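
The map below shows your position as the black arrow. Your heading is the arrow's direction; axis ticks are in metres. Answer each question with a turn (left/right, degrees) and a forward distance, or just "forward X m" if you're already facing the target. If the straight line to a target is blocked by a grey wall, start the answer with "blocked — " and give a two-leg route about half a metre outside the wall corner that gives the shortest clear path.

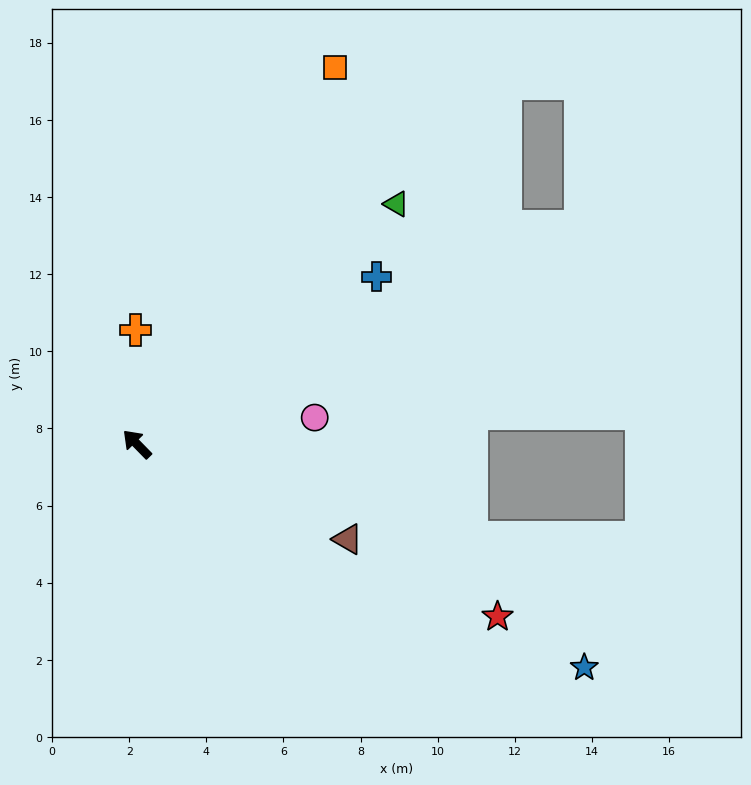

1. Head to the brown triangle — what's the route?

turn right 159°, forward 6.0 m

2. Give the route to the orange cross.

turn right 44°, forward 3.0 m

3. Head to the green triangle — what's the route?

turn right 92°, forward 9.2 m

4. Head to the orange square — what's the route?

turn right 72°, forward 11.0 m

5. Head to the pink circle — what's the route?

turn right 126°, forward 4.7 m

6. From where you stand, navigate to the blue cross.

turn right 99°, forward 7.6 m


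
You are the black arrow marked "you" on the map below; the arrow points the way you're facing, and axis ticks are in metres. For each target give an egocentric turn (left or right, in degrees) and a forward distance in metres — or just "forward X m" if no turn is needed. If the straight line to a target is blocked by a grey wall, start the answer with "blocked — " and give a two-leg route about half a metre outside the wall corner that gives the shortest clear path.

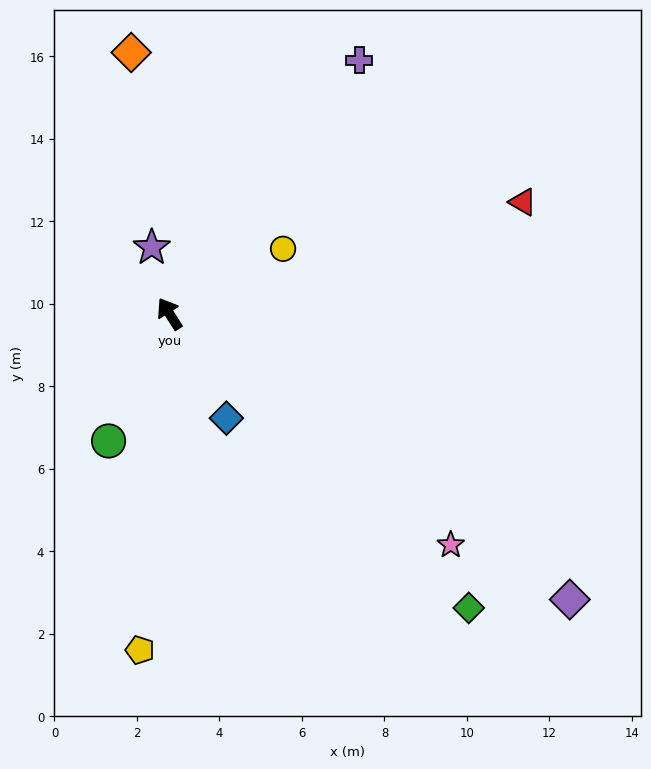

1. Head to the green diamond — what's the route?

turn right 167°, forward 10.2 m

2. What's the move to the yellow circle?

turn right 93°, forward 3.2 m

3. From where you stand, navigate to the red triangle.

turn right 105°, forward 9.0 m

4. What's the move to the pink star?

turn right 162°, forward 8.8 m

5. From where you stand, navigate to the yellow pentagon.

turn left 143°, forward 8.2 m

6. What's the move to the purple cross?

turn right 69°, forward 7.7 m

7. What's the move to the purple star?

turn right 17°, forward 1.7 m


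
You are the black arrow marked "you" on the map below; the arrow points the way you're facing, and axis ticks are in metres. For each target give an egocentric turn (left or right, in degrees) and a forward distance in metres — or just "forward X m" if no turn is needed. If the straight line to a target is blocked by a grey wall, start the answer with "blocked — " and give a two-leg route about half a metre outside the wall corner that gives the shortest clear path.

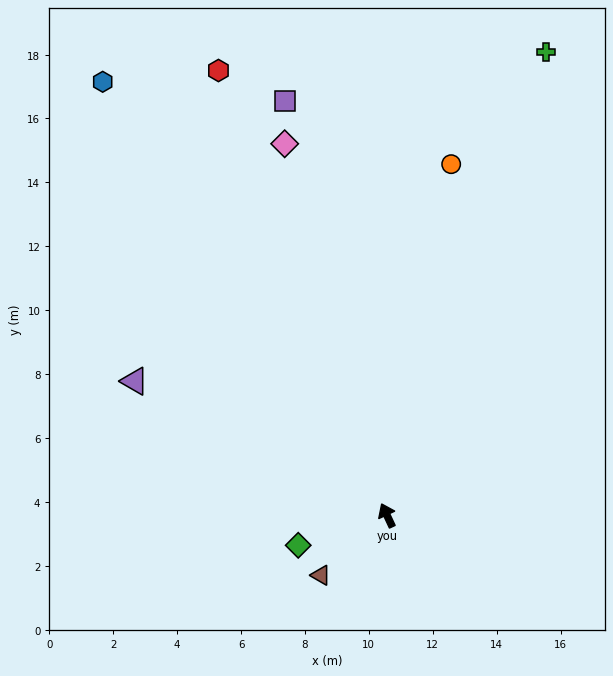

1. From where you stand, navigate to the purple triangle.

turn left 37°, forward 8.9 m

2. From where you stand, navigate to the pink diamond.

turn right 10°, forward 12.1 m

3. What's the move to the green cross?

turn right 44°, forward 15.3 m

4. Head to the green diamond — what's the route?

turn left 84°, forward 2.9 m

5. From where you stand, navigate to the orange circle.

turn right 35°, forward 11.2 m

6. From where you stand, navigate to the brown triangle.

turn left 107°, forward 2.8 m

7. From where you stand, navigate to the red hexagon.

turn right 4°, forward 14.9 m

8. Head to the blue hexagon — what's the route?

turn left 8°, forward 16.2 m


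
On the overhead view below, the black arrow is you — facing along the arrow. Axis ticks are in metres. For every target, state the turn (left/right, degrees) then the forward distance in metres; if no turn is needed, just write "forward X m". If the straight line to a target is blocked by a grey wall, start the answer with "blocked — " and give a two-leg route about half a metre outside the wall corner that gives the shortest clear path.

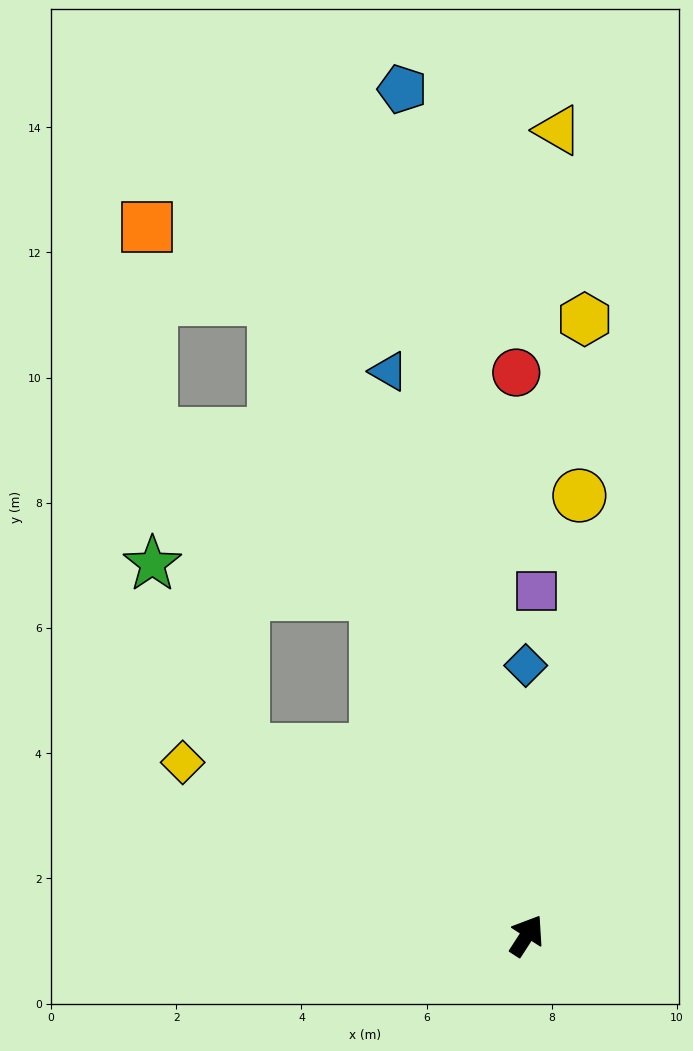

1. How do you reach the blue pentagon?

turn left 41°, forward 13.7 m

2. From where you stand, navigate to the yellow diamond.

turn left 96°, forward 6.2 m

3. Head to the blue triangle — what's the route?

turn left 47°, forward 9.3 m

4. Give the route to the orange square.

blocked — turn left 54°, forward 10.9 m, then turn left 40°, forward 2.3 m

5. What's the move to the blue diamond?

turn left 33°, forward 4.3 m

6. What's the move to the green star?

blocked — turn left 90°, forward 5.4 m, then turn right 31°, forward 3.3 m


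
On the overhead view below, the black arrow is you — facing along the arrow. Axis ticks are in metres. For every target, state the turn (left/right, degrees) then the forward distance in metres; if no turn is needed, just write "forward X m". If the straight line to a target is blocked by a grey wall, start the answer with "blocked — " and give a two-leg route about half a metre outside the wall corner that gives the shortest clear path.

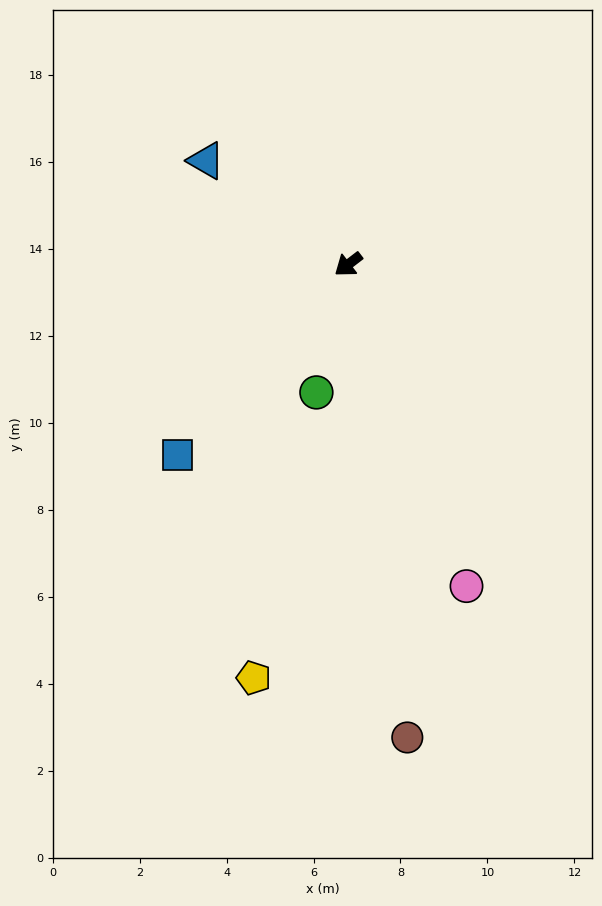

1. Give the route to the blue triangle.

turn right 74°, forward 4.0 m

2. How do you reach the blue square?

turn left 11°, forward 5.9 m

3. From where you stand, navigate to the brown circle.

turn left 60°, forward 11.0 m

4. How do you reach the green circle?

turn left 39°, forward 3.0 m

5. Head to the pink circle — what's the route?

turn left 73°, forward 7.9 m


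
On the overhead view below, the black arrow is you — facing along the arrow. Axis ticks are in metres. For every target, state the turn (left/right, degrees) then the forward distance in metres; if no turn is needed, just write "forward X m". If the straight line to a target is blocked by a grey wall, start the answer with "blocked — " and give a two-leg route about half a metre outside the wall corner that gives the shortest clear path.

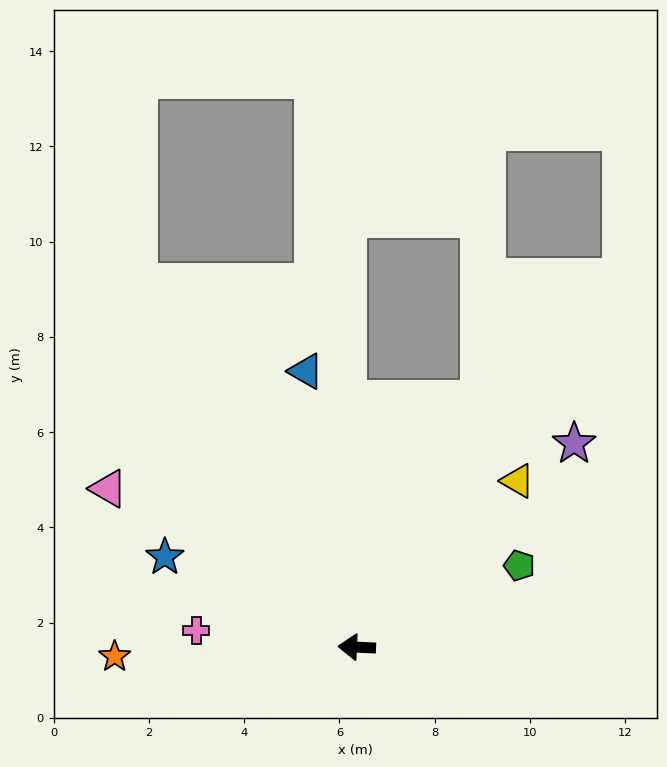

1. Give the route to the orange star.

turn left 5°, forward 5.1 m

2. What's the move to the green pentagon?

turn right 151°, forward 3.8 m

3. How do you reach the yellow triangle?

turn right 131°, forward 4.9 m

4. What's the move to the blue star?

turn right 23°, forward 4.5 m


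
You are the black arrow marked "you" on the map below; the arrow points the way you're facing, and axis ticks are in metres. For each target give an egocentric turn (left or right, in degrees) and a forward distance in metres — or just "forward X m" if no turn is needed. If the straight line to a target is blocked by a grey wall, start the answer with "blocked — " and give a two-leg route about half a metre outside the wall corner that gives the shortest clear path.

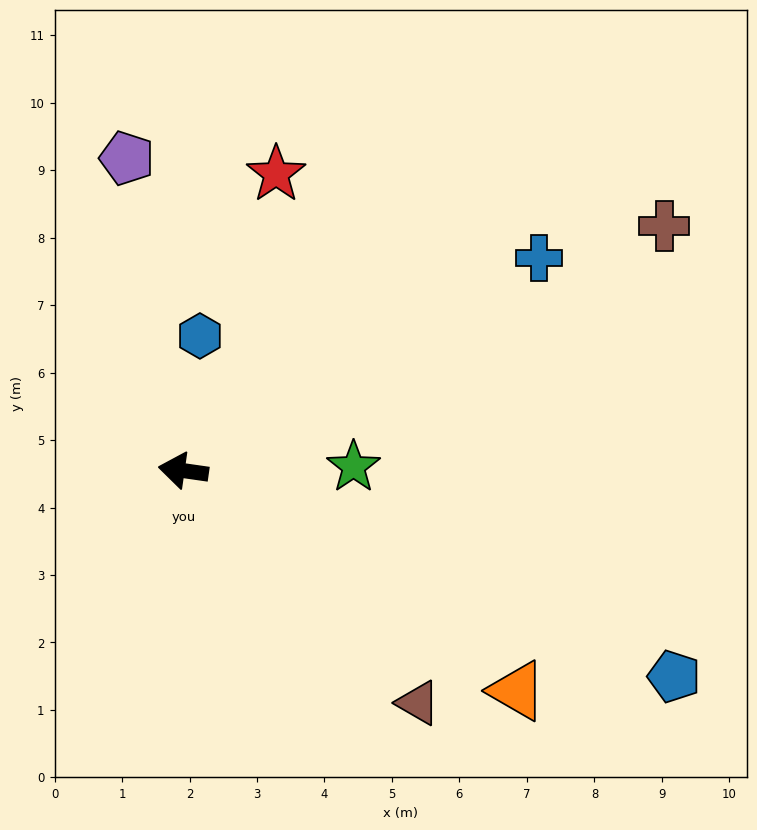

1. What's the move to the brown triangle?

turn left 143°, forward 4.9 m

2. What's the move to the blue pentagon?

turn left 165°, forward 7.9 m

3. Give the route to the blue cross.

turn right 141°, forward 6.1 m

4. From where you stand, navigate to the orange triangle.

turn left 155°, forward 5.9 m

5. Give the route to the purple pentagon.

turn right 72°, forward 4.7 m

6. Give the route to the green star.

turn right 171°, forward 2.5 m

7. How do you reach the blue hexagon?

turn right 89°, forward 2.0 m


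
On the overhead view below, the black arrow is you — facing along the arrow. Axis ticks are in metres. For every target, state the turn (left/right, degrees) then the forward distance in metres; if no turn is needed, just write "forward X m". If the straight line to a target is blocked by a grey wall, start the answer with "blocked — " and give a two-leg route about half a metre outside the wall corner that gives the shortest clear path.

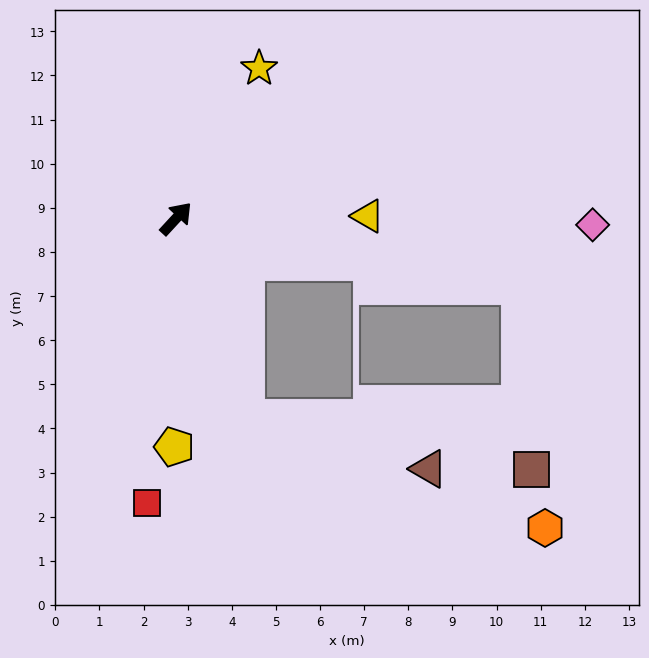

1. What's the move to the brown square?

blocked — turn right 59°, forward 7.9 m, then turn right 75°, forward 4.2 m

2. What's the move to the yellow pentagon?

turn right 138°, forward 5.2 m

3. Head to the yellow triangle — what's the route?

turn right 47°, forward 4.3 m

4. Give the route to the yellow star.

turn left 14°, forward 3.9 m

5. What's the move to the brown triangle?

blocked — turn right 118°, forward 4.8 m, then turn left 55°, forward 4.3 m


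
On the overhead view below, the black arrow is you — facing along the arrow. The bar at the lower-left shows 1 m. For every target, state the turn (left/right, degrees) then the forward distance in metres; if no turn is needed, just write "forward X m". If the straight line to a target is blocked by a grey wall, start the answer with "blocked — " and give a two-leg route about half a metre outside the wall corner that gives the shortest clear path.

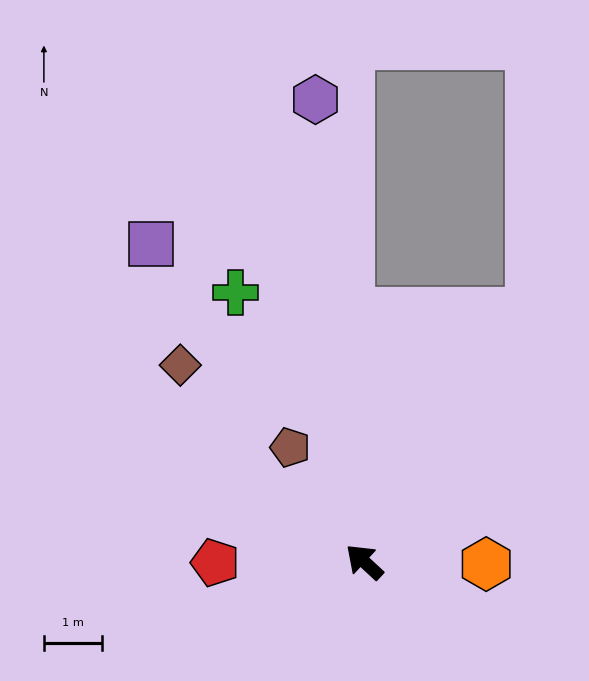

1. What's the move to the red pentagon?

turn left 43°, forward 2.6 m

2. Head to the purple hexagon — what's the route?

turn right 41°, forward 8.0 m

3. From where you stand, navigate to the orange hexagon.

turn right 138°, forward 2.1 m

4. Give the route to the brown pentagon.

turn right 14°, forward 2.3 m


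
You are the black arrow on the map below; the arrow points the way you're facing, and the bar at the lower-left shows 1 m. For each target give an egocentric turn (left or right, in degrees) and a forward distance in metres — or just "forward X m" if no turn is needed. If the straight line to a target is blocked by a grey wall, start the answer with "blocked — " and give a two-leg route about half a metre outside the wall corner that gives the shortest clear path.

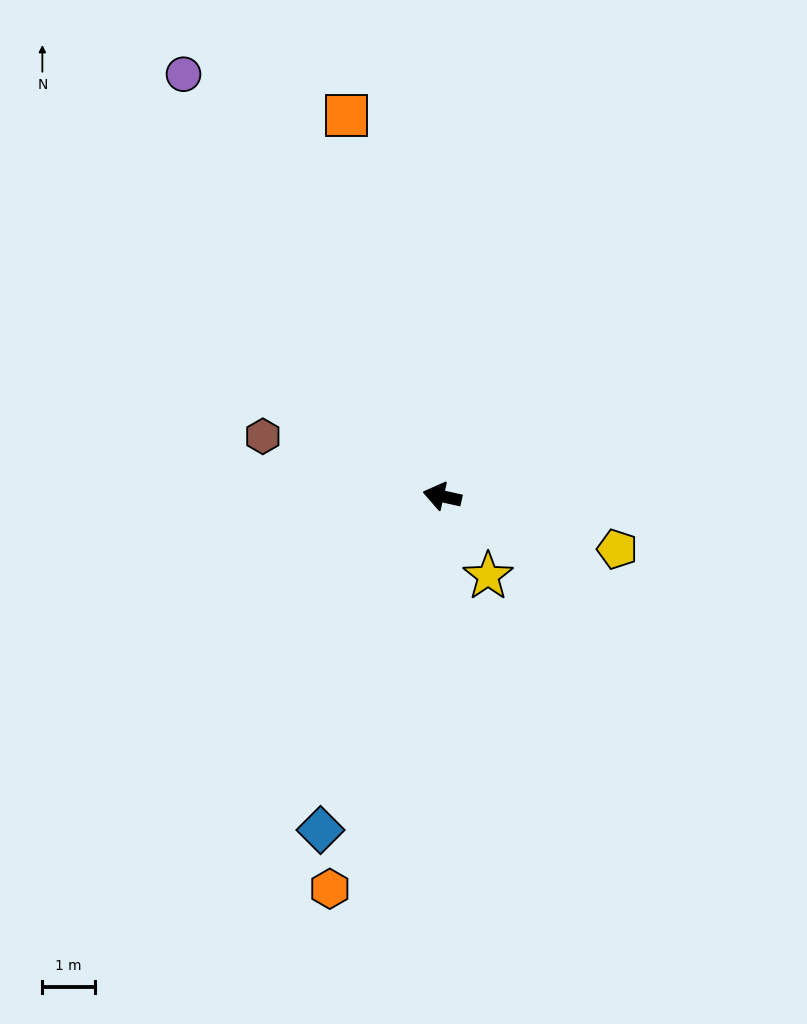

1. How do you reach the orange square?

turn right 63°, forward 7.5 m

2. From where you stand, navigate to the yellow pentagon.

turn left 176°, forward 3.5 m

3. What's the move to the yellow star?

turn left 132°, forward 1.8 m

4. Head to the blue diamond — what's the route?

turn left 82°, forward 6.8 m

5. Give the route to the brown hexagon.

turn right 6°, forward 3.6 m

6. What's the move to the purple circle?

turn right 46°, forward 9.5 m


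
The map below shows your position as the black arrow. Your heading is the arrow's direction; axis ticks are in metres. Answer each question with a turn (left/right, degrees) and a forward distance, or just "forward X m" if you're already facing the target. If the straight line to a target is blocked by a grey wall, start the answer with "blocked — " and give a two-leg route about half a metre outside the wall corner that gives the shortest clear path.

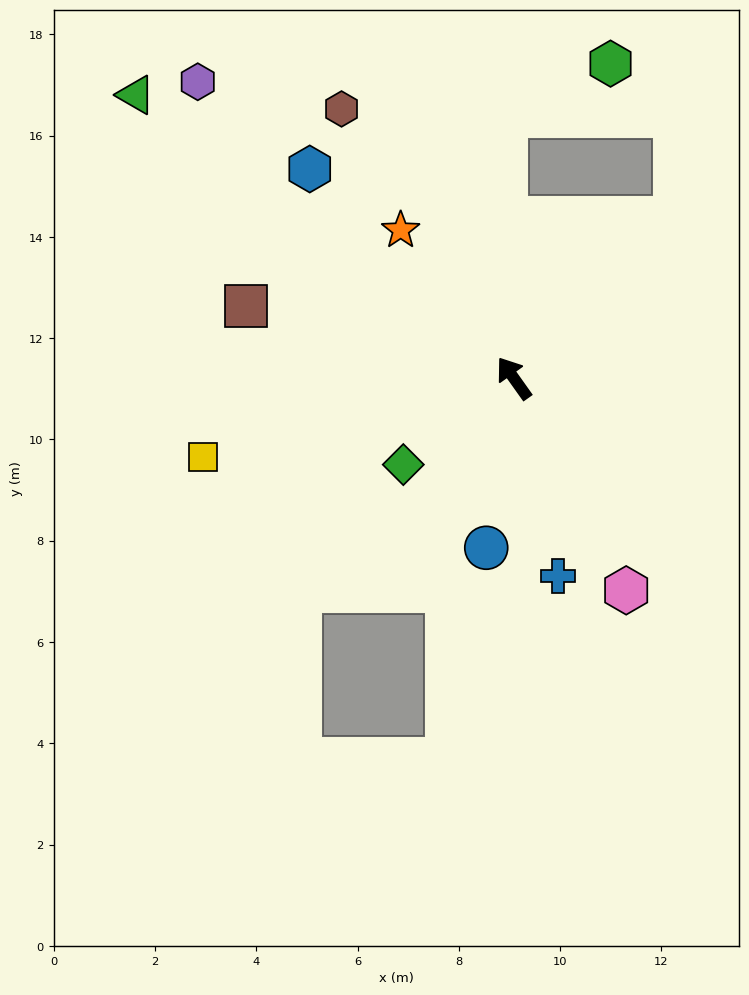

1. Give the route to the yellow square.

turn left 69°, forward 6.3 m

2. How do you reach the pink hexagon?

turn left 172°, forward 4.7 m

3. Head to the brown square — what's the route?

turn left 40°, forward 5.5 m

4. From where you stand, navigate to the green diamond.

turn left 93°, forward 2.8 m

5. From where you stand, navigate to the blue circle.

turn left 135°, forward 3.4 m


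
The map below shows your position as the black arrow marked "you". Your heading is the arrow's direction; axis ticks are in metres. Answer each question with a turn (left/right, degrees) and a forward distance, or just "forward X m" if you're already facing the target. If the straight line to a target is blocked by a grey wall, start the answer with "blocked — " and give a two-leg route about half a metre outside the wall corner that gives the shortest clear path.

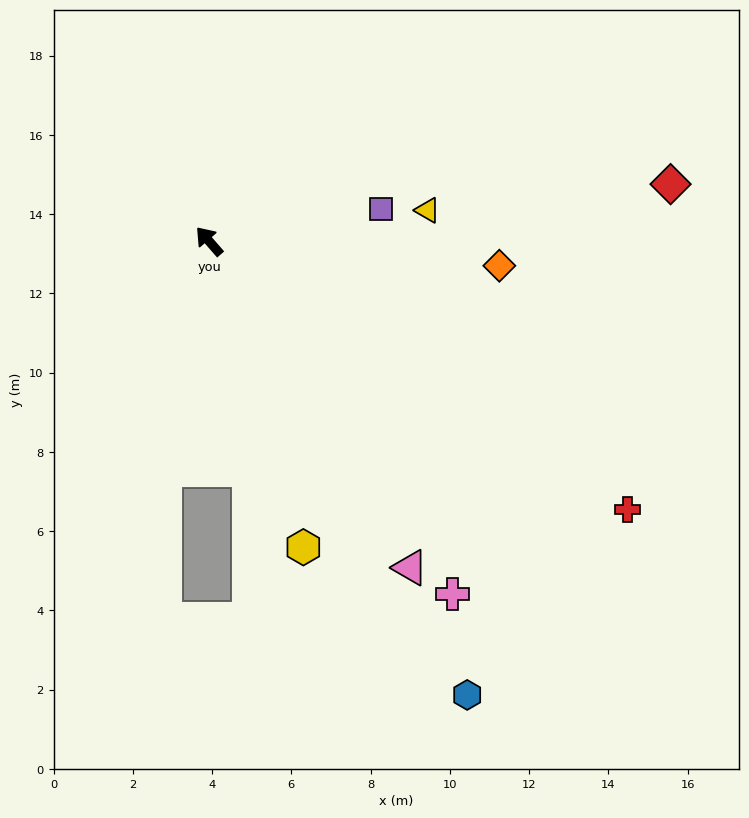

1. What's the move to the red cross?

turn right 164°, forward 12.5 m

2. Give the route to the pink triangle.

turn left 171°, forward 9.7 m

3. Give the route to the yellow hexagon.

turn left 156°, forward 8.1 m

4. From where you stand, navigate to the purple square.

turn right 120°, forward 4.4 m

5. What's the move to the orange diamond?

turn right 136°, forward 7.4 m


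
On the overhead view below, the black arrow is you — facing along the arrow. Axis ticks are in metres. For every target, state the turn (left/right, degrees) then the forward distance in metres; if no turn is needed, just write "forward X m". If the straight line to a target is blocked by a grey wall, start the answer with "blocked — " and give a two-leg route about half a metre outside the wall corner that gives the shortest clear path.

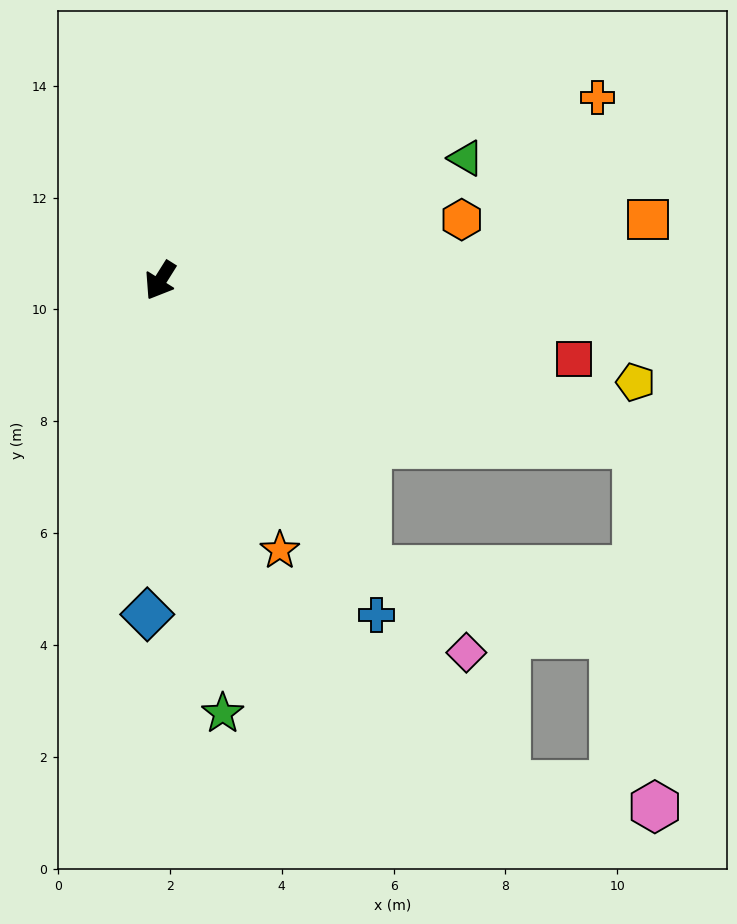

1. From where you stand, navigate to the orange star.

turn left 56°, forward 5.3 m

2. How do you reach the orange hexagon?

turn left 134°, forward 5.5 m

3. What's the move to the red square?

turn left 111°, forward 7.5 m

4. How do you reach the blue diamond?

turn left 30°, forward 6.0 m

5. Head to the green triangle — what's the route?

turn left 144°, forward 5.9 m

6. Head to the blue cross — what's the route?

turn left 65°, forward 7.1 m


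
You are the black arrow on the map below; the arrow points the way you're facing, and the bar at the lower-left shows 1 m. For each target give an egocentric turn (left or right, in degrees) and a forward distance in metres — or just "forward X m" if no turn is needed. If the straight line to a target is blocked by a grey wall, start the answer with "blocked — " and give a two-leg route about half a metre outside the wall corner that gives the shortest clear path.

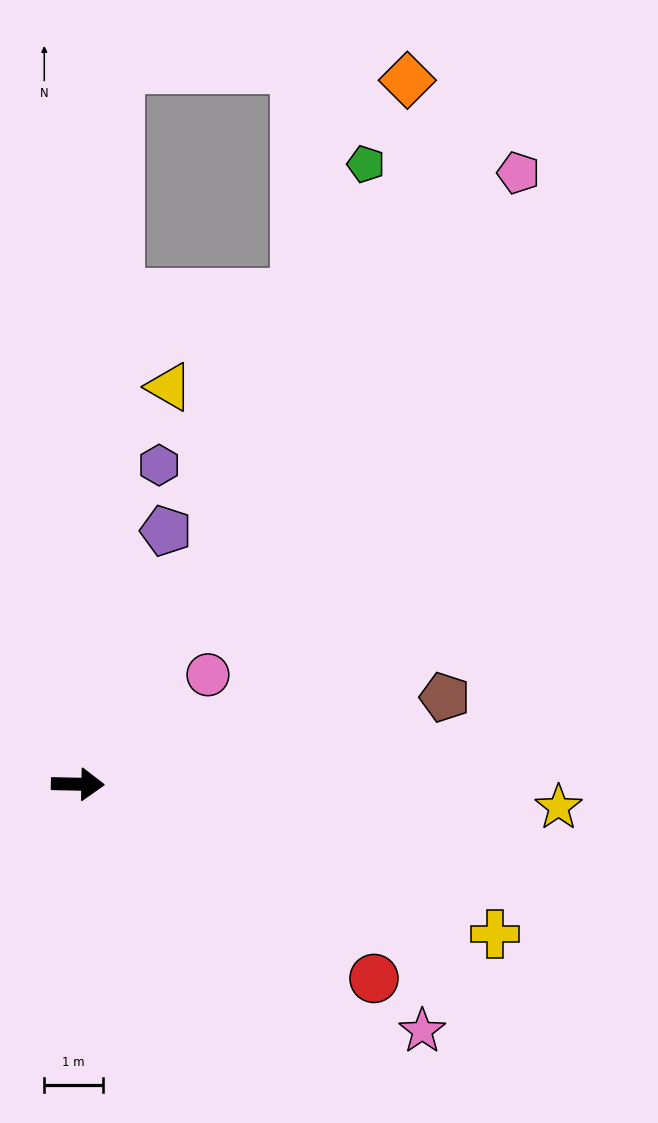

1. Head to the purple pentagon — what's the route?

turn left 72°, forward 4.6 m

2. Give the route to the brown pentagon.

turn left 15°, forward 6.5 m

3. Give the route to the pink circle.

turn left 41°, forward 2.9 m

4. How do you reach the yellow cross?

turn right 19°, forward 7.6 m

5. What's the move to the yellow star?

forward 8.2 m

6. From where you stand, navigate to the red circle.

turn right 32°, forward 6.1 m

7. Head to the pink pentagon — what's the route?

turn left 55°, forward 12.9 m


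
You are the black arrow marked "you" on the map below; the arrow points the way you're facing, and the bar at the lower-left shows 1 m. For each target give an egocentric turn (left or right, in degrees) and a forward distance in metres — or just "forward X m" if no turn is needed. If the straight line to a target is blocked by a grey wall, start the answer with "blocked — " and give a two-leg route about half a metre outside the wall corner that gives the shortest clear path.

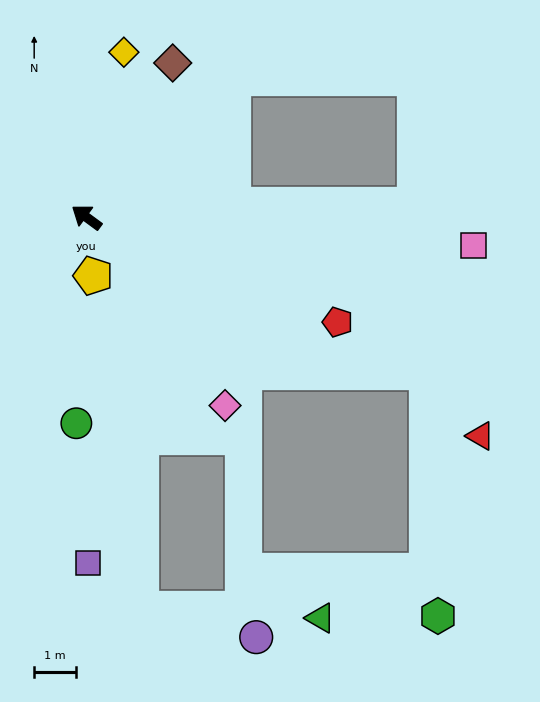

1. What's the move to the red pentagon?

turn right 166°, forward 6.5 m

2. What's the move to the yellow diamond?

turn right 66°, forward 4.0 m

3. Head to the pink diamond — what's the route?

turn left 163°, forward 5.6 m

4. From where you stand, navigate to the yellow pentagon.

turn left 133°, forward 1.4 m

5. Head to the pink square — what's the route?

turn right 148°, forward 9.3 m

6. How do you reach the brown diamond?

turn right 83°, forward 4.2 m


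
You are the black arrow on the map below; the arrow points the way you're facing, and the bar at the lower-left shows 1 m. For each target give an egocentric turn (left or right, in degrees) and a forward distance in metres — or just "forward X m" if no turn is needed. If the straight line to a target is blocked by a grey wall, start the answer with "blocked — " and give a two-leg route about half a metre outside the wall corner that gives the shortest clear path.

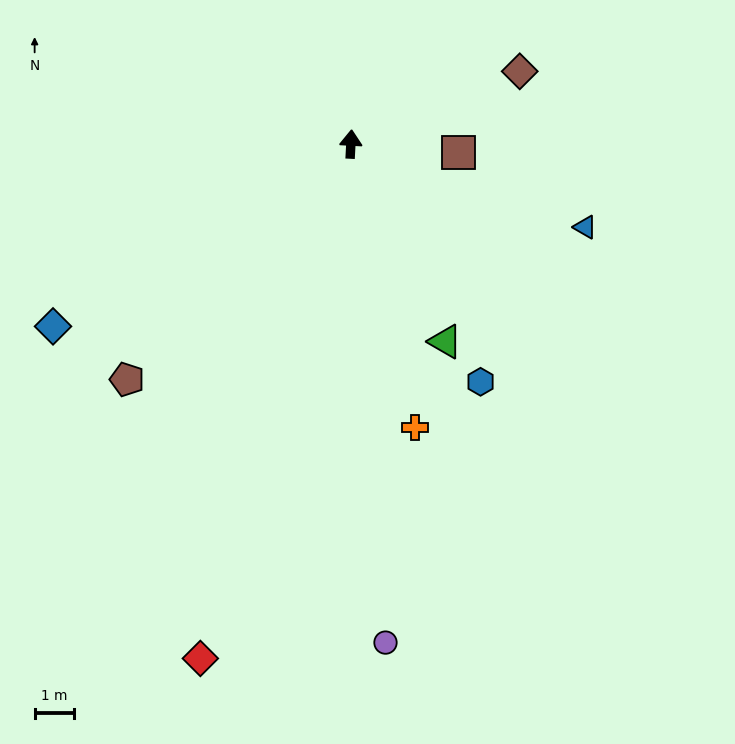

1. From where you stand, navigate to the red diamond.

turn left 167°, forward 13.6 m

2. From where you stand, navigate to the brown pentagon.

turn left 139°, forward 8.2 m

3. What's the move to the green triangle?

turn right 151°, forward 5.5 m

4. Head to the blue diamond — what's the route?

turn left 124°, forward 8.8 m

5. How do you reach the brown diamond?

turn right 64°, forward 4.7 m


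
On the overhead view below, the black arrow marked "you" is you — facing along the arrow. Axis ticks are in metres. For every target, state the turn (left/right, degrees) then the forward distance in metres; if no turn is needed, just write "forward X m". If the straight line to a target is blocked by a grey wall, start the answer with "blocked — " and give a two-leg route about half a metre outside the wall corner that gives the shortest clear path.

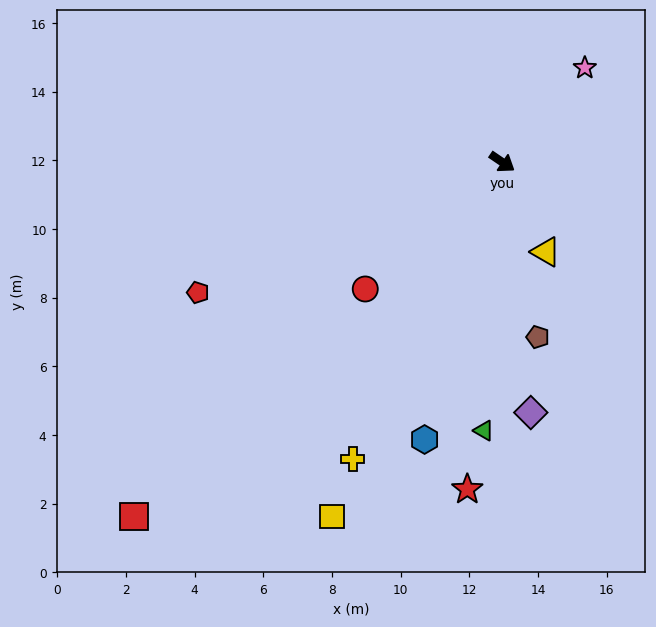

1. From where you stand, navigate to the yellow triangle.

turn right 30°, forward 2.9 m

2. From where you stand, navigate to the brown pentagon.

turn right 44°, forward 5.2 m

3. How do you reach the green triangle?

turn right 60°, forward 7.8 m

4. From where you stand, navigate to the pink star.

turn left 83°, forward 3.7 m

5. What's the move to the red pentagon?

turn right 123°, forward 9.6 m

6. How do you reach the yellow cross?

turn right 83°, forward 9.7 m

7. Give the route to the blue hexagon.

turn right 71°, forward 8.4 m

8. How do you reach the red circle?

turn right 103°, forward 5.4 m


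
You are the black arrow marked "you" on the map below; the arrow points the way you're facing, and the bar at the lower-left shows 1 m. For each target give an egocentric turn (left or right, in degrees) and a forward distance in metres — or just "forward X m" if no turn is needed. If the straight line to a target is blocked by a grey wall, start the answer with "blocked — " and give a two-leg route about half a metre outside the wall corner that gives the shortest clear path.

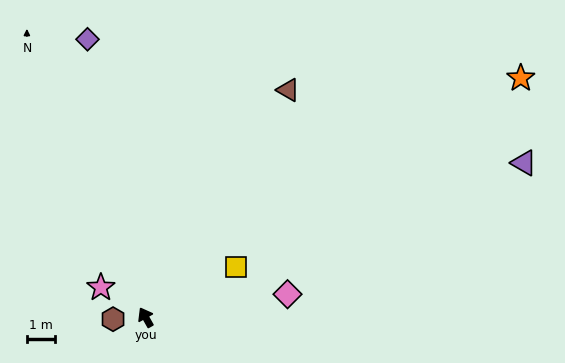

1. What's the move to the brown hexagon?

turn left 64°, forward 1.1 m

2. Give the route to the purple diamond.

turn right 18°, forward 10.0 m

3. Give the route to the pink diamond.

turn right 110°, forward 5.1 m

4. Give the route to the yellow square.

turn right 90°, forward 3.7 m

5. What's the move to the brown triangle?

turn right 61°, forward 9.5 m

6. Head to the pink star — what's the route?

turn left 27°, forward 1.9 m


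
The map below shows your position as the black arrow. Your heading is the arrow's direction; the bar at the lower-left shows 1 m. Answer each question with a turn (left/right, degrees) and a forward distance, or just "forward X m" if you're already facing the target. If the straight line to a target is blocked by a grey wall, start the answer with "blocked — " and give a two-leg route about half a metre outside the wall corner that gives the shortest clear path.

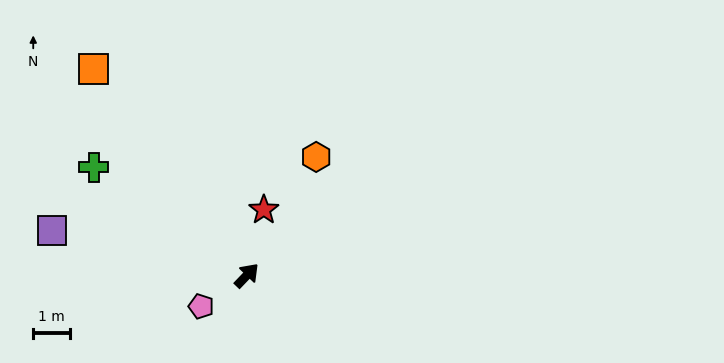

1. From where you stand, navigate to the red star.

turn left 29°, forward 1.8 m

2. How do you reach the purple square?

turn left 121°, forward 5.4 m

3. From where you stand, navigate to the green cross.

turn left 99°, forward 5.1 m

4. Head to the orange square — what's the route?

turn left 80°, forward 7.0 m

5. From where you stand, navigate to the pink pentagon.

turn left 168°, forward 1.5 m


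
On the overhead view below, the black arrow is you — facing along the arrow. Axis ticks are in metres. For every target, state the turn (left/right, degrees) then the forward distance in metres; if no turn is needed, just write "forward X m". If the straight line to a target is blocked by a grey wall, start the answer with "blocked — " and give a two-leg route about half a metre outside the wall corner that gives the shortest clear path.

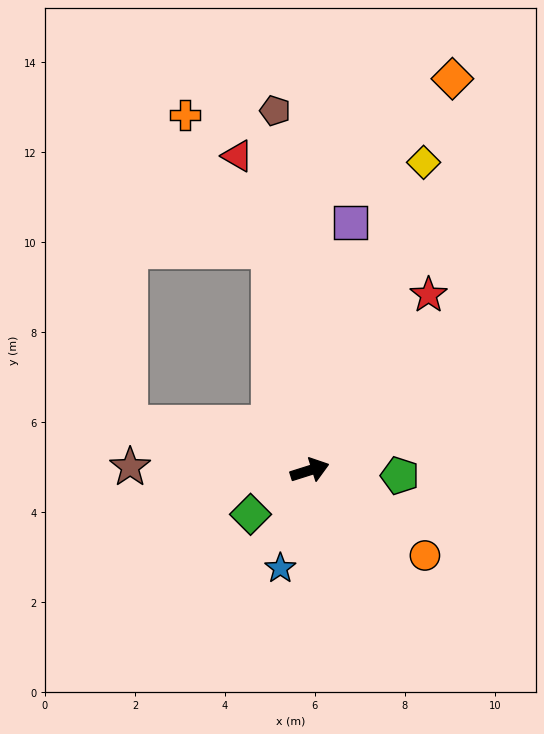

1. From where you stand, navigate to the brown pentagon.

turn left 78°, forward 8.0 m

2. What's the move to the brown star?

turn left 161°, forward 4.0 m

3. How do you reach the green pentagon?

turn right 21°, forward 2.0 m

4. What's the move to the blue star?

turn right 124°, forward 2.3 m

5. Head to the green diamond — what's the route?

turn right 161°, forward 1.6 m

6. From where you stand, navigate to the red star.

turn left 38°, forward 4.7 m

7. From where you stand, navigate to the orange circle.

turn right 54°, forward 3.2 m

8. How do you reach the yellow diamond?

turn left 52°, forward 7.3 m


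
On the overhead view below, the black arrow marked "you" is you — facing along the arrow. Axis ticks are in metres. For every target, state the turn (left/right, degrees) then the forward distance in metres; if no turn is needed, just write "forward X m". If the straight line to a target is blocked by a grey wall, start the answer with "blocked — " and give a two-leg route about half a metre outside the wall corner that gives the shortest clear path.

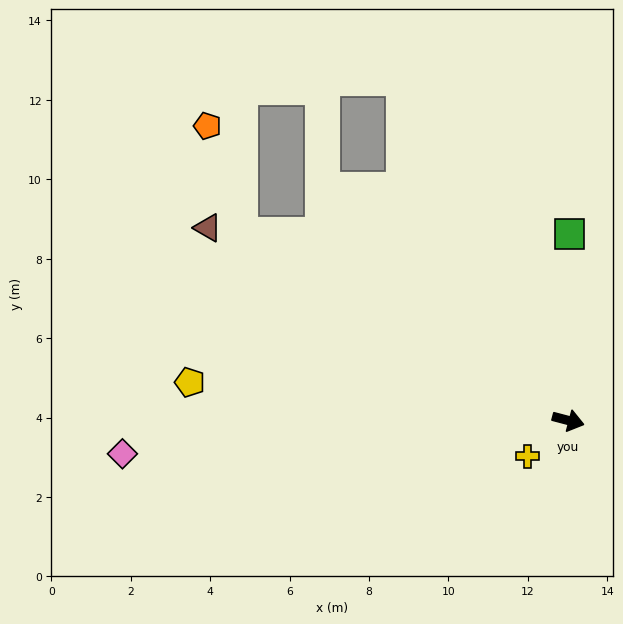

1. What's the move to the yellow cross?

turn right 124°, forward 1.4 m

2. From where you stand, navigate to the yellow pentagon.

turn right 171°, forward 9.6 m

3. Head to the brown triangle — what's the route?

turn left 167°, forward 10.3 m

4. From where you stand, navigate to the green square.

turn left 104°, forward 4.7 m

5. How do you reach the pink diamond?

turn right 161°, forward 11.3 m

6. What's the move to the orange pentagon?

blocked — turn left 165°, forward 9.5 m, then turn right 43°, forward 2.9 m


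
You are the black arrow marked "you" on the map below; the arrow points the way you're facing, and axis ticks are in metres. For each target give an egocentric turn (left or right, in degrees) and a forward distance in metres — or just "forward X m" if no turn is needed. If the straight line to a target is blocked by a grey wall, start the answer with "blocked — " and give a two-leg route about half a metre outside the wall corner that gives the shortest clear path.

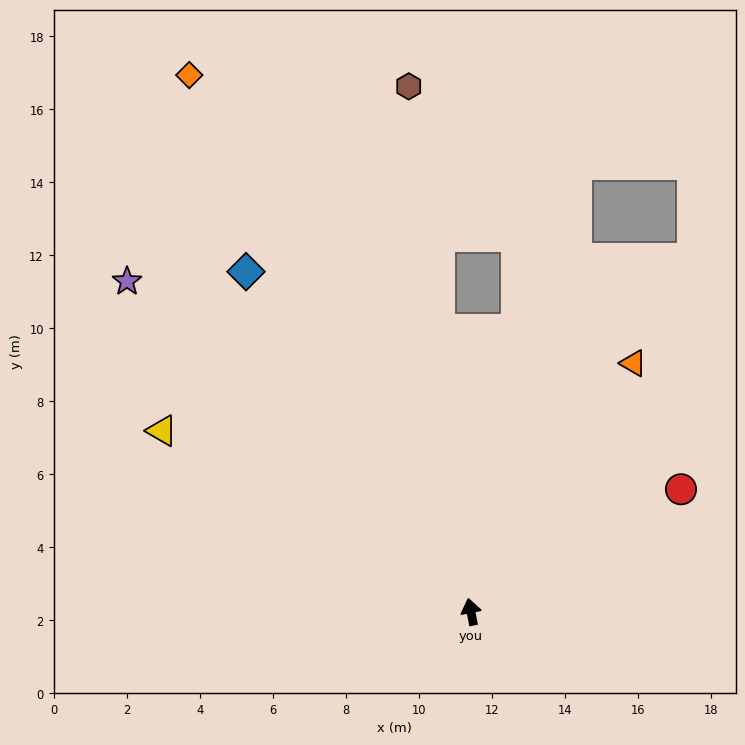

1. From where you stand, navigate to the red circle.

turn right 71°, forward 6.7 m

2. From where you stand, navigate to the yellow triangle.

turn left 48°, forward 9.8 m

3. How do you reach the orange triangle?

turn right 44°, forward 8.1 m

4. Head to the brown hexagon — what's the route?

turn right 5°, forward 14.5 m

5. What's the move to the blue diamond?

turn left 22°, forward 11.2 m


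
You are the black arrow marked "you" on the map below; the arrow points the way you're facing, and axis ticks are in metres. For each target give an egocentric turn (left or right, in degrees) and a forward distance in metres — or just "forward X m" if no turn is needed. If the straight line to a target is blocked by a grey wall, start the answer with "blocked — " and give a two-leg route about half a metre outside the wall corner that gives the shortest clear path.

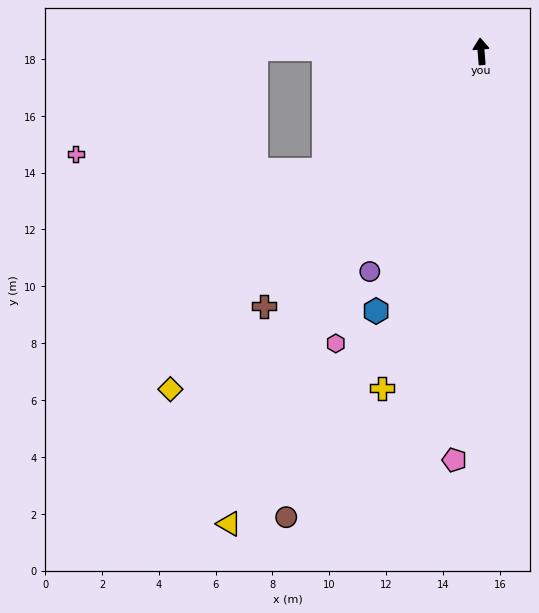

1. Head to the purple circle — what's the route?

turn left 149°, forward 8.7 m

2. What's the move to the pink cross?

blocked — turn left 85°, forward 7.9 m, then turn left 30°, forward 7.3 m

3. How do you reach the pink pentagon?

turn left 172°, forward 14.4 m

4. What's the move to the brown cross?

turn left 135°, forward 11.8 m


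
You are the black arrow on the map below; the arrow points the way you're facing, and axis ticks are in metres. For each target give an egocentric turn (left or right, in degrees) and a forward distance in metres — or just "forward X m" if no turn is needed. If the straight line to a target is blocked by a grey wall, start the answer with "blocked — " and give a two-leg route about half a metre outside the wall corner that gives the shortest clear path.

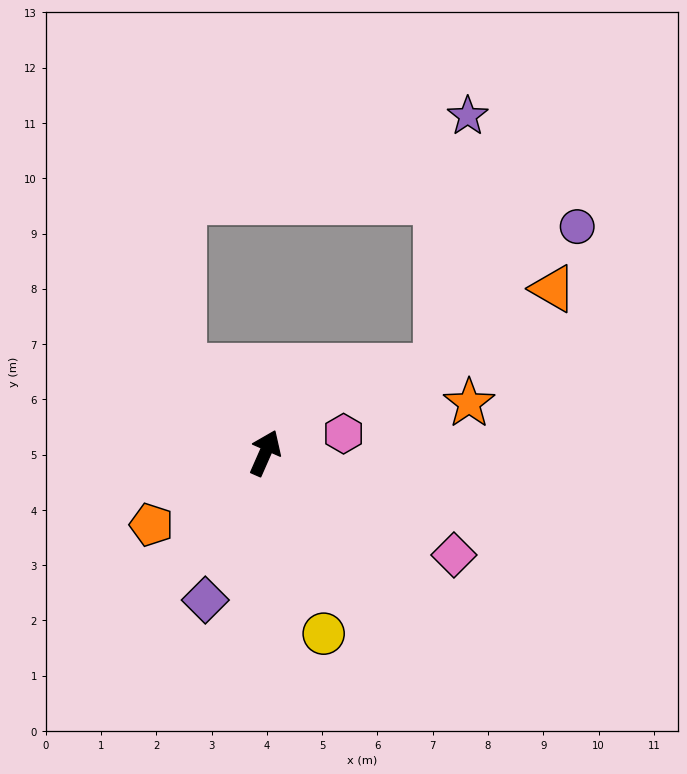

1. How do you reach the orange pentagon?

turn left 146°, forward 2.4 m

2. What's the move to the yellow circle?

turn right 138°, forward 3.4 m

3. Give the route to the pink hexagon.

turn right 52°, forward 1.5 m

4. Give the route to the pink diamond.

turn right 95°, forward 3.9 m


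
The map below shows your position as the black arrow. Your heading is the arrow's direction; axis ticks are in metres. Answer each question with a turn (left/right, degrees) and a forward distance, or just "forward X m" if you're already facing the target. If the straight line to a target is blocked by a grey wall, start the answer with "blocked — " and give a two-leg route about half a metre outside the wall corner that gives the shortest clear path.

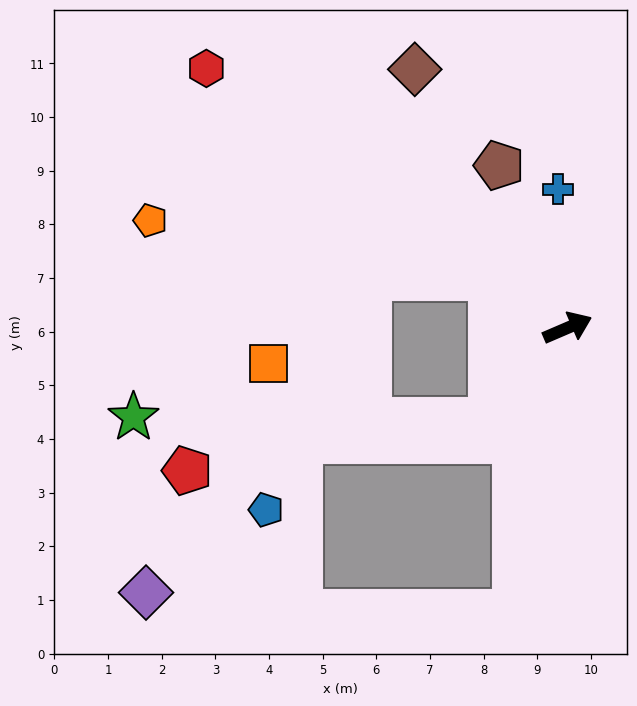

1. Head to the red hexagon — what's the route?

turn left 121°, forward 8.3 m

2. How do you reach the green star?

blocked — turn right 153°, forward 2.2 m, then turn right 51°, forward 6.7 m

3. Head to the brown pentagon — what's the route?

turn left 90°, forward 3.3 m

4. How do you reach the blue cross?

turn left 71°, forward 2.6 m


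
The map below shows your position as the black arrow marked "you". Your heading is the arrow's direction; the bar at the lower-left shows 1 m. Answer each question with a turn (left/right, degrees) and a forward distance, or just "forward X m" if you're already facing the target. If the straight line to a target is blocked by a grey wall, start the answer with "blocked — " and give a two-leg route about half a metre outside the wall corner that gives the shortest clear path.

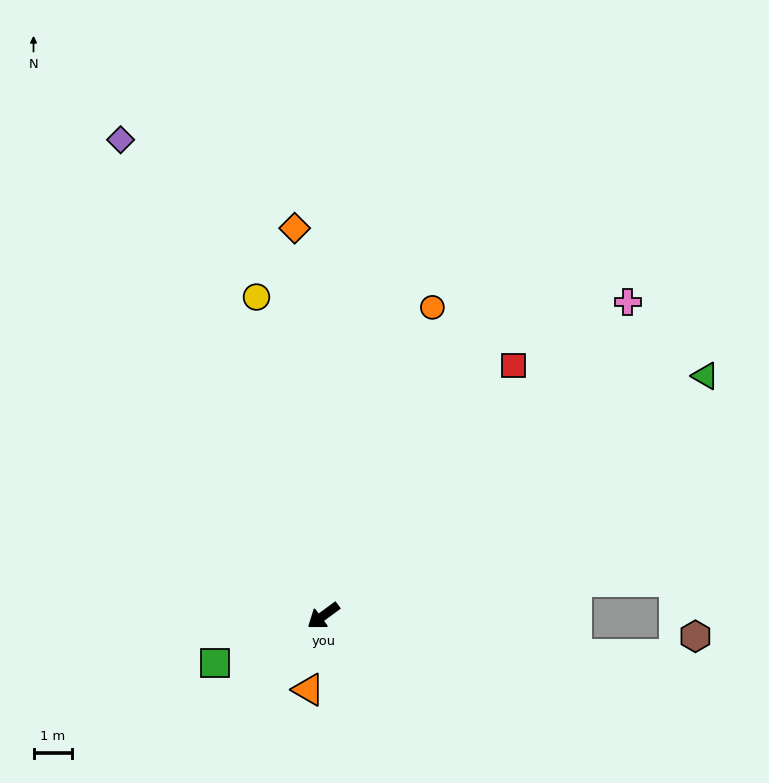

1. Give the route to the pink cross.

turn right 171°, forward 11.4 m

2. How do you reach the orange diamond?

turn right 122°, forward 10.1 m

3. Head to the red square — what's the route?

turn right 164°, forward 8.2 m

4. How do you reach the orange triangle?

turn left 42°, forward 2.0 m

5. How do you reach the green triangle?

turn left 176°, forward 11.7 m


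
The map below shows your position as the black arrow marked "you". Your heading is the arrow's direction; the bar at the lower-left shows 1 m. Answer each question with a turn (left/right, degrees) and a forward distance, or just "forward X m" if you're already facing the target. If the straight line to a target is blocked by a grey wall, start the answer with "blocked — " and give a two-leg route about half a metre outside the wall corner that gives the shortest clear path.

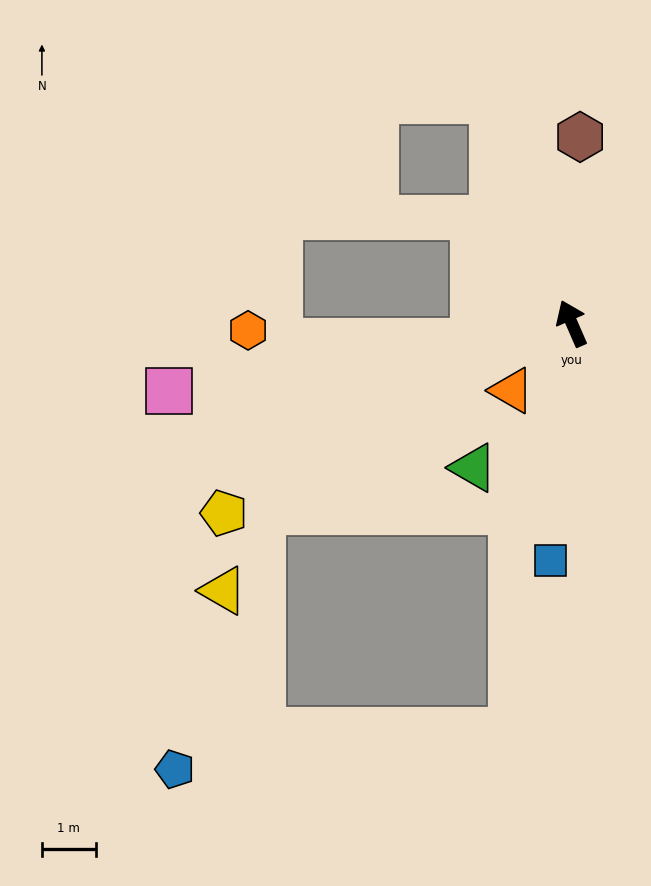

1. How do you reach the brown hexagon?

turn right 26°, forward 3.5 m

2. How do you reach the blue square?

turn left 151°, forward 4.4 m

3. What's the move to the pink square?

turn left 76°, forward 7.6 m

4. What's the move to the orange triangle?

turn left 115°, forward 1.7 m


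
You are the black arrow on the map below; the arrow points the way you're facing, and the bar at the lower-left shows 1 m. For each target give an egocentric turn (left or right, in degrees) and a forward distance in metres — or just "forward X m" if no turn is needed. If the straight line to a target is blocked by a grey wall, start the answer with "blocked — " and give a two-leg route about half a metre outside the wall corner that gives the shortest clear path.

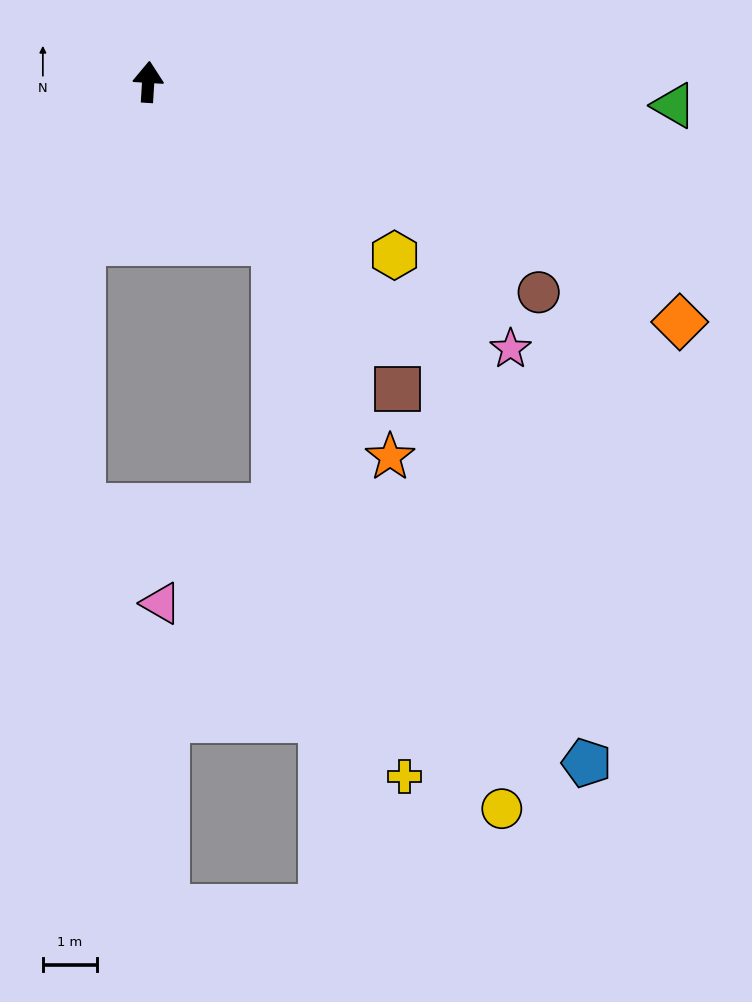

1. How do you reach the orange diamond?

turn right 111°, forward 10.8 m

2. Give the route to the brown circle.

turn right 115°, forward 8.2 m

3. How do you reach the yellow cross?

blocked — turn right 138°, forward 3.8 m, then turn right 25°, forward 10.1 m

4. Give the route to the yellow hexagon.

turn right 122°, forward 5.6 m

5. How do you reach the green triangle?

turn right 89°, forward 9.7 m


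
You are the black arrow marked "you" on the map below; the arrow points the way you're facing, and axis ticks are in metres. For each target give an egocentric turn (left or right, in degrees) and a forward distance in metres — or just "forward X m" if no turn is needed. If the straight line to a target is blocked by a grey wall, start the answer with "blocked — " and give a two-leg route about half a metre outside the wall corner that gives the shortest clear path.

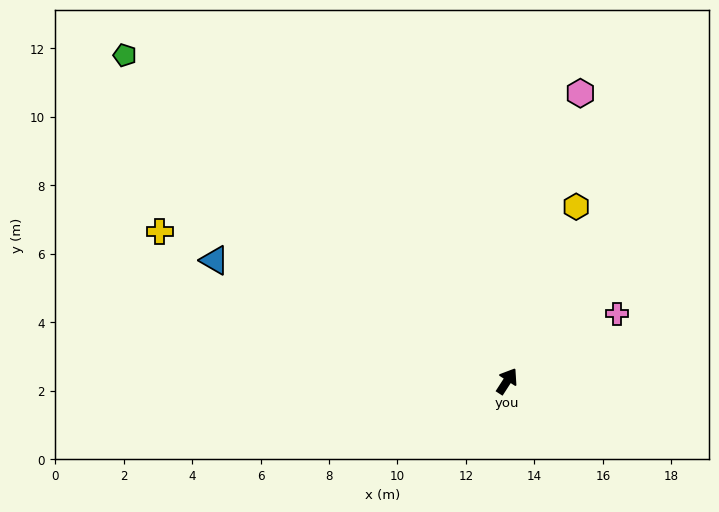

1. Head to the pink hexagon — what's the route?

turn left 19°, forward 8.7 m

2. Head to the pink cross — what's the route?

turn right 26°, forward 3.8 m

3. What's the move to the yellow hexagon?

turn left 11°, forward 5.5 m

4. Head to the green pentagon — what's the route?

turn left 82°, forward 14.7 m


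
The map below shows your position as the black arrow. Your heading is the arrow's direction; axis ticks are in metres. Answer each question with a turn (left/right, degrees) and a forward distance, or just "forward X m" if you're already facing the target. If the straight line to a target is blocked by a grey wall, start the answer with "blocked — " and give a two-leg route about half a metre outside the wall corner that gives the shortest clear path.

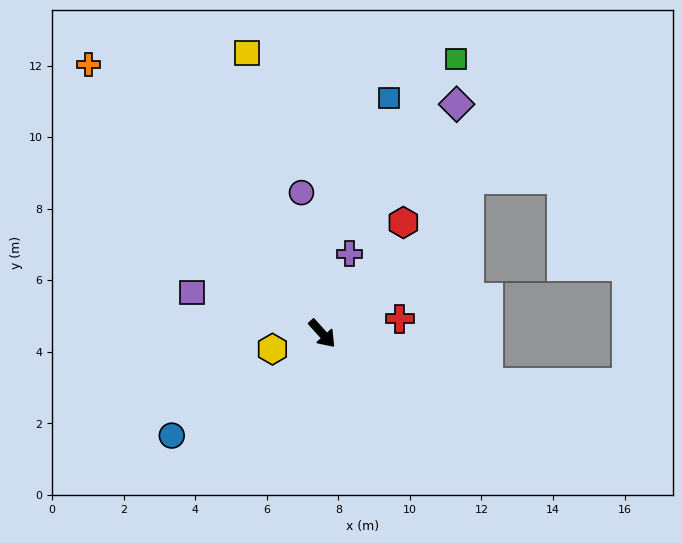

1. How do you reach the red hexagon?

turn left 102°, forward 3.8 m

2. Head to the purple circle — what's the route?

turn left 146°, forward 4.0 m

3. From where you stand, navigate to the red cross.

turn left 59°, forward 2.2 m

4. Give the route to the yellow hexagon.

turn right 115°, forward 1.5 m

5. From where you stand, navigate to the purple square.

turn right 149°, forward 3.8 m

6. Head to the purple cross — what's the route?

turn left 119°, forward 2.4 m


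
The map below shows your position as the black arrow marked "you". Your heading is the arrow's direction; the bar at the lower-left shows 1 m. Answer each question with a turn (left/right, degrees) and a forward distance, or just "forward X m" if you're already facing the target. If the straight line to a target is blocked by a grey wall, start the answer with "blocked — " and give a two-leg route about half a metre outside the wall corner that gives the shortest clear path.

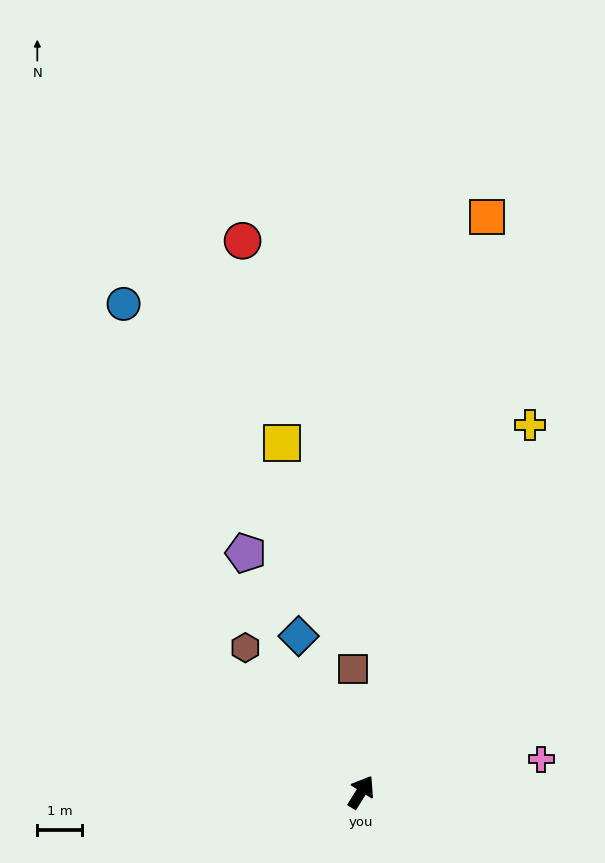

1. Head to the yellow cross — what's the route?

turn left 7°, forward 9.1 m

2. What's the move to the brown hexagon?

turn left 71°, forward 4.2 m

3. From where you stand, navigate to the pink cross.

turn right 48°, forward 4.1 m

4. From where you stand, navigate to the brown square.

turn left 36°, forward 2.8 m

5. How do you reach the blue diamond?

turn left 54°, forward 3.8 m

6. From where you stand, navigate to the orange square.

turn left 20°, forward 13.2 m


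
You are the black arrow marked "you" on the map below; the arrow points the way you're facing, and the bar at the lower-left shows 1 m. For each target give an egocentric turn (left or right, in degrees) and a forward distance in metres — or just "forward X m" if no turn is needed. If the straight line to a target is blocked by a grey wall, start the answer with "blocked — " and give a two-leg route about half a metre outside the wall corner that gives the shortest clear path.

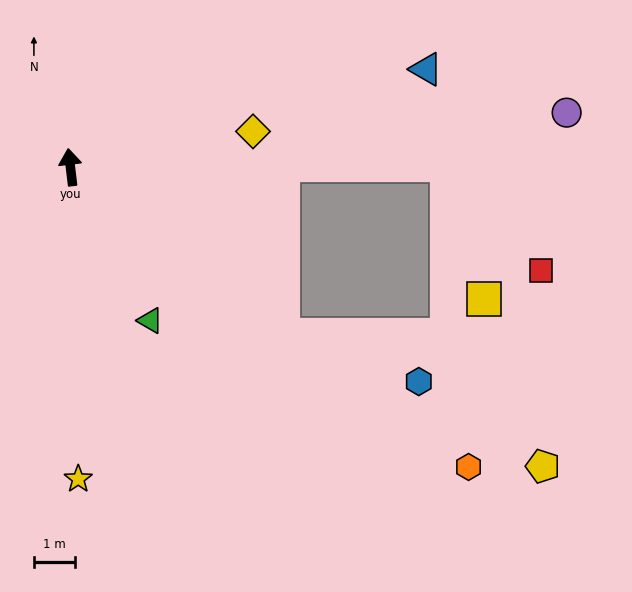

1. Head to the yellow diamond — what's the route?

turn right 86°, forward 4.5 m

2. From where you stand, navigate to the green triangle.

turn right 159°, forward 4.2 m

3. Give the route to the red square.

blocked — turn right 97°, forward 9.2 m, then turn right 48°, forward 3.4 m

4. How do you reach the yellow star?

turn left 175°, forward 7.6 m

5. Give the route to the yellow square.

blocked — turn right 97°, forward 9.2 m, then turn right 75°, forward 3.4 m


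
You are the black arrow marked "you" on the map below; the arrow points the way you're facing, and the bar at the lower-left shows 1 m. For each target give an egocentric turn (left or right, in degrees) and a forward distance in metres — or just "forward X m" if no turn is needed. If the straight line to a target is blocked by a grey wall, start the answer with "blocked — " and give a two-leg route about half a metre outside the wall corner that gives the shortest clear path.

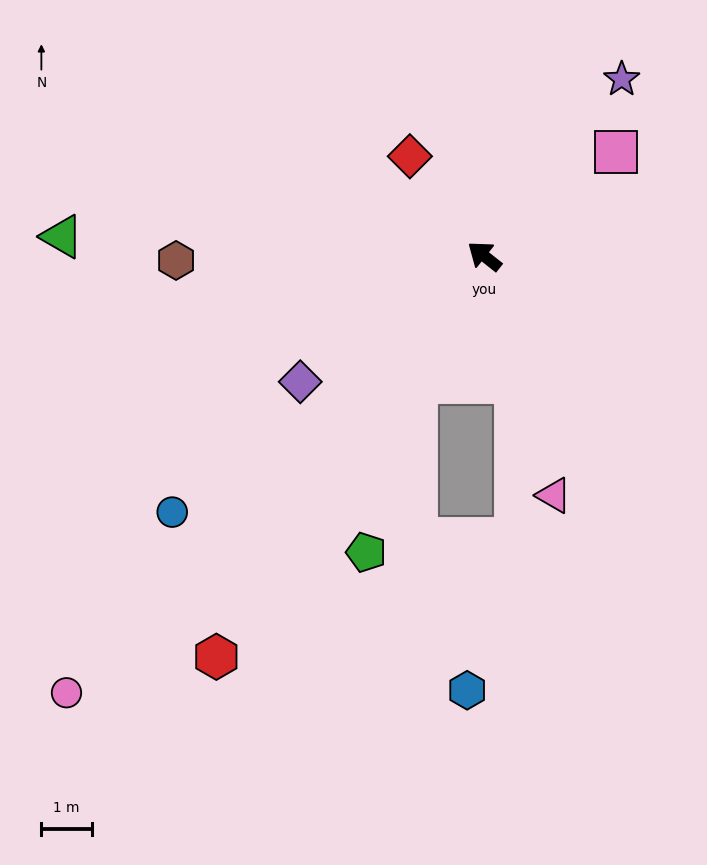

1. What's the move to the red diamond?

turn right 15°, forward 2.5 m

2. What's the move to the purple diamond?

turn left 73°, forward 4.4 m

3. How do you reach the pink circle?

turn left 85°, forward 11.9 m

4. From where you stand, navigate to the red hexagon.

turn left 95°, forward 9.5 m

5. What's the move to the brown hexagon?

turn left 39°, forward 6.1 m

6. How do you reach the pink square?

turn right 103°, forward 3.3 m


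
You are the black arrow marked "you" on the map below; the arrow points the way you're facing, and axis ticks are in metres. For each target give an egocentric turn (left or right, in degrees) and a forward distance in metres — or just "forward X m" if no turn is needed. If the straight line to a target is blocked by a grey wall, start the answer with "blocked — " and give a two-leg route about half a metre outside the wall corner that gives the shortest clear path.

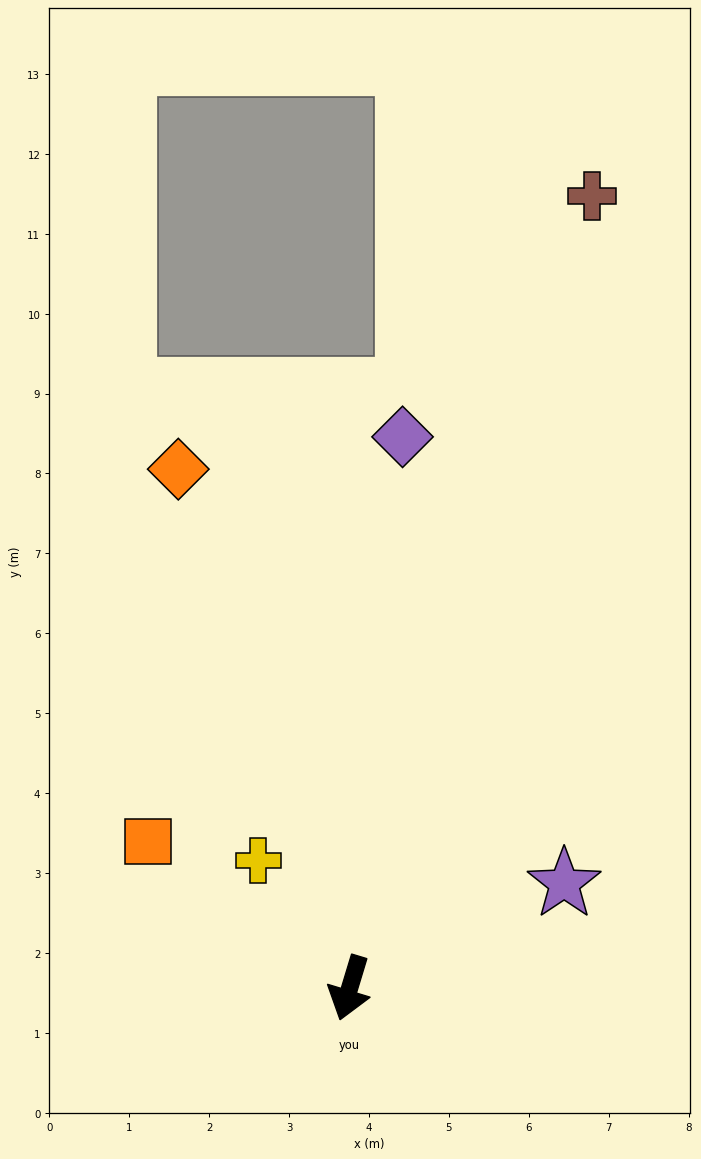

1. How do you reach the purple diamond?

turn right 169°, forward 6.9 m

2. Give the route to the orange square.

turn right 109°, forward 3.1 m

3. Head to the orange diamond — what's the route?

turn right 145°, forward 6.8 m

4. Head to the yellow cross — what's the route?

turn right 127°, forward 2.0 m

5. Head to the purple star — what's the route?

turn left 133°, forward 3.0 m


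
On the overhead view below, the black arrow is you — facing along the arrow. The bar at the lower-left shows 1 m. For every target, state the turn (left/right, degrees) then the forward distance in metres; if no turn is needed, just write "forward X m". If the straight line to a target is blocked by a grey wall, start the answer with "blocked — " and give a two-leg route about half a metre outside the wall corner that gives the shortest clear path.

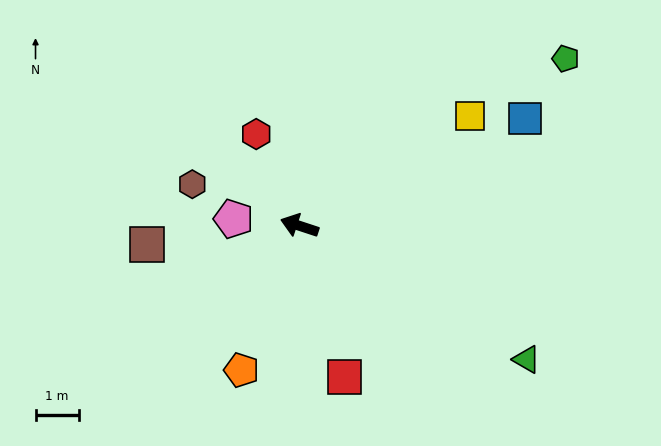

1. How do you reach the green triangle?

turn left 168°, forward 6.1 m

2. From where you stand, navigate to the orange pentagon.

turn left 86°, forward 3.6 m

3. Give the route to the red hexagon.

turn right 47°, forward 2.4 m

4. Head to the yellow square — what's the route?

turn right 129°, forward 4.7 m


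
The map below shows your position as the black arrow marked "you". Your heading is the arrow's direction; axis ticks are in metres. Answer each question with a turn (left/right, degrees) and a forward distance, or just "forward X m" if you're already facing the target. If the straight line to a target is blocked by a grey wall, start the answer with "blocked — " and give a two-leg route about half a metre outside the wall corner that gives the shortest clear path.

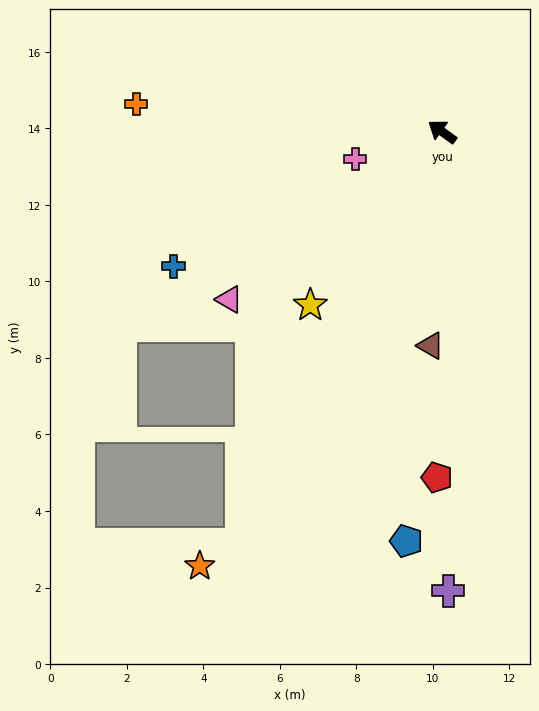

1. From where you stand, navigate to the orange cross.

turn left 31°, forward 8.0 m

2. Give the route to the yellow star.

turn left 89°, forward 5.7 m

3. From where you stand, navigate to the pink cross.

turn left 53°, forward 2.4 m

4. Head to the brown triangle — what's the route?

turn left 123°, forward 5.6 m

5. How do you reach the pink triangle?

turn left 74°, forward 7.1 m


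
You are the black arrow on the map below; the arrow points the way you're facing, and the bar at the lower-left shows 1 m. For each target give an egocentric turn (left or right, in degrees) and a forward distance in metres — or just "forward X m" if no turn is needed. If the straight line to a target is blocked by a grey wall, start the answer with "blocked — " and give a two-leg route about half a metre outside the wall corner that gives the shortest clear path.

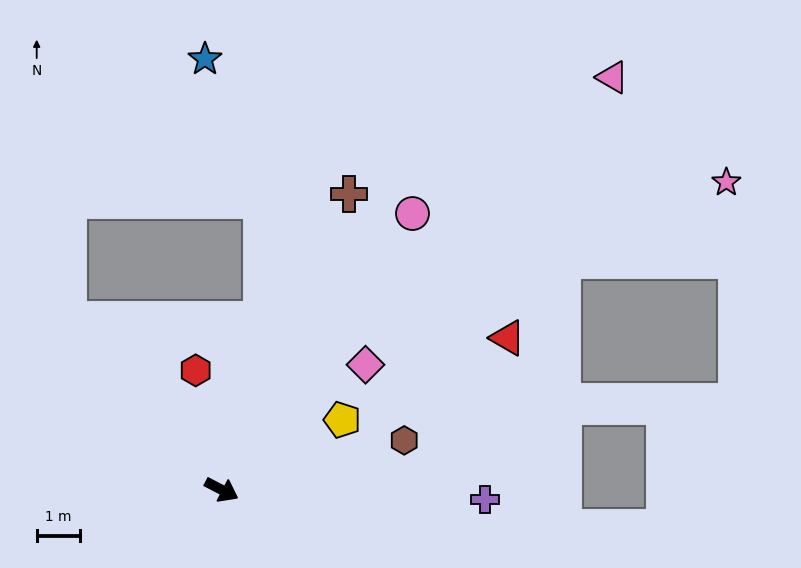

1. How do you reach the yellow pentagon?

turn left 58°, forward 3.2 m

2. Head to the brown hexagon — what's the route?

turn left 43°, forward 4.4 m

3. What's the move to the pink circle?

turn left 83°, forward 7.8 m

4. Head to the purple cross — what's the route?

turn left 25°, forward 6.1 m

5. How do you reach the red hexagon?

turn left 130°, forward 2.8 m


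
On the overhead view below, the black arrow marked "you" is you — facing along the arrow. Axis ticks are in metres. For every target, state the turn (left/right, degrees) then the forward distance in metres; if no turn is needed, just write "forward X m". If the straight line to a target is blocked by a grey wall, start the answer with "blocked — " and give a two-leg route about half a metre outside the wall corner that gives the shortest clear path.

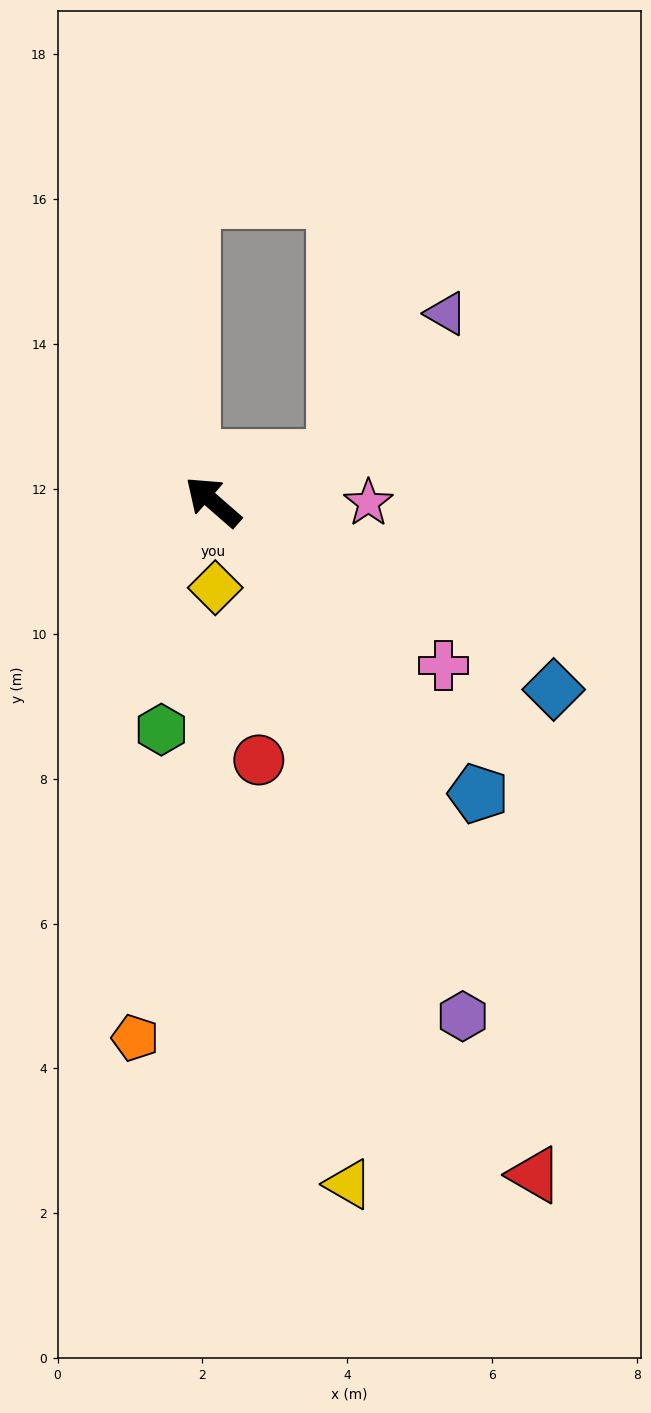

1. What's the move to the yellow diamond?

turn left 133°, forward 1.2 m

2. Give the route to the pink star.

turn right 139°, forward 2.1 m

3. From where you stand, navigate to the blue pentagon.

turn left 173°, forward 5.4 m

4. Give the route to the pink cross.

turn right 174°, forward 3.9 m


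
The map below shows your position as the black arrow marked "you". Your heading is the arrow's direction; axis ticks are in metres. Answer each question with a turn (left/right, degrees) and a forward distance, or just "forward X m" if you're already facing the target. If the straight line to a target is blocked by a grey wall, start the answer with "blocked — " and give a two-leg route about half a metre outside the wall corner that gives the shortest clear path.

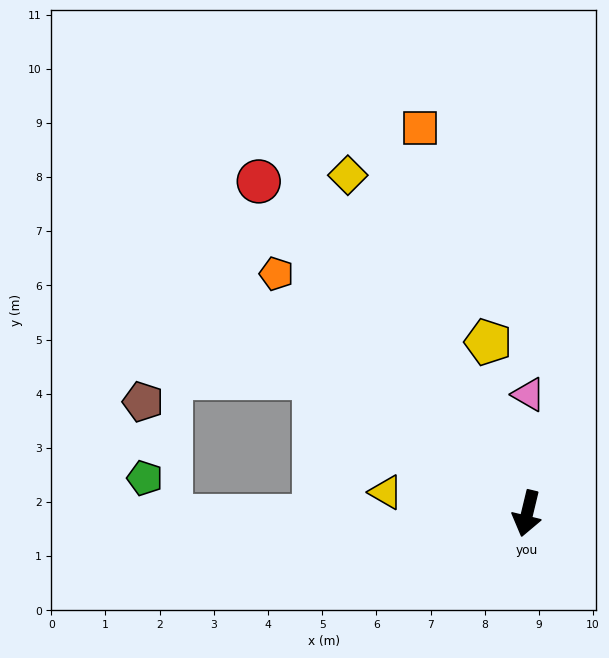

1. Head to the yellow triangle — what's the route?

turn right 85°, forward 2.6 m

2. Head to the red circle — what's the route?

turn right 127°, forward 7.9 m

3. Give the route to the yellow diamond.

turn right 139°, forward 7.1 m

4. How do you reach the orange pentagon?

turn right 120°, forward 6.4 m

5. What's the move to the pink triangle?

turn right 167°, forward 2.2 m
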